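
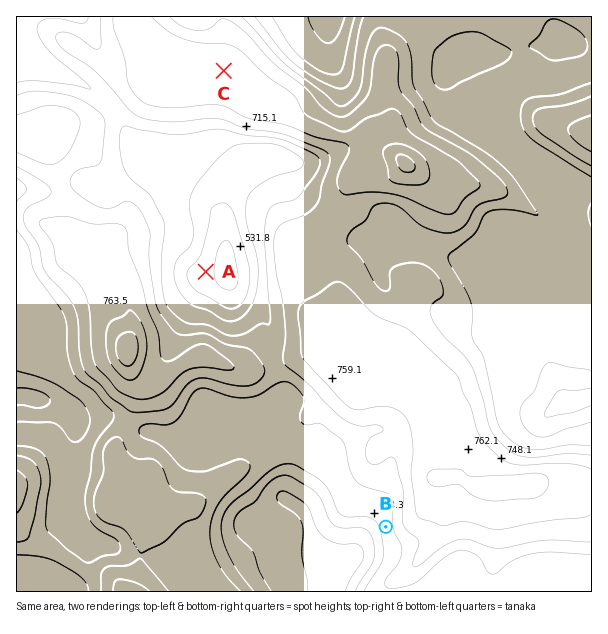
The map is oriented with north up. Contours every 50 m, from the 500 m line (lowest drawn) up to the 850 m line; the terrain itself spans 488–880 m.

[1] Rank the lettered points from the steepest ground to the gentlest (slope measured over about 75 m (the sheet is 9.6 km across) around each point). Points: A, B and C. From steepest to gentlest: B A C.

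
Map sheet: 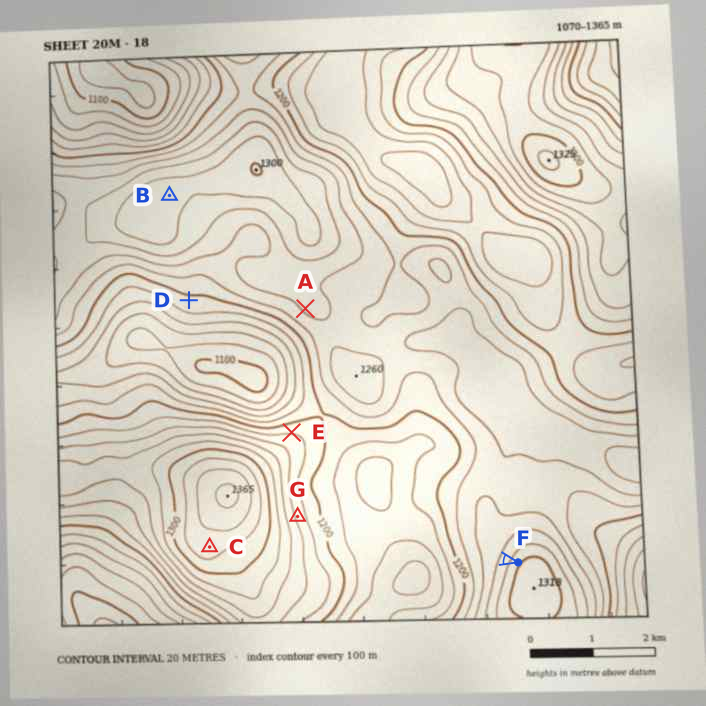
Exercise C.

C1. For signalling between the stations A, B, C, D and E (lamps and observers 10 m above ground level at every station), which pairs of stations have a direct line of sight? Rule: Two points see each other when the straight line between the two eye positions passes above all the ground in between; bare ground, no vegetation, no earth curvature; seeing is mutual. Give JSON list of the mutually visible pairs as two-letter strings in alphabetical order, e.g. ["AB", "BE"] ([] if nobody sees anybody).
["AB", "AD", "AE", "BE", "DE"]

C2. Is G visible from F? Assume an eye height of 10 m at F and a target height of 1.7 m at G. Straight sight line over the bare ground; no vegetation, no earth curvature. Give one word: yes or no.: yes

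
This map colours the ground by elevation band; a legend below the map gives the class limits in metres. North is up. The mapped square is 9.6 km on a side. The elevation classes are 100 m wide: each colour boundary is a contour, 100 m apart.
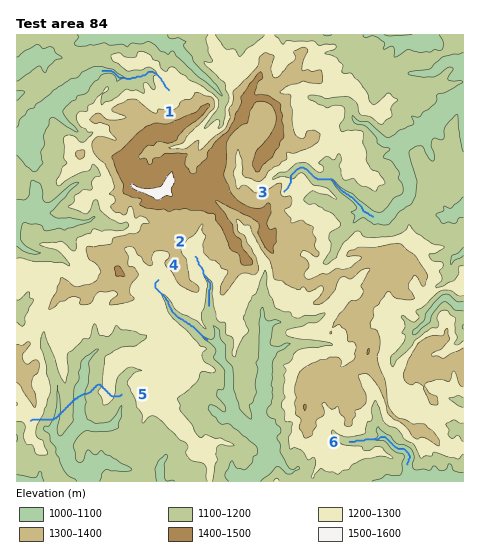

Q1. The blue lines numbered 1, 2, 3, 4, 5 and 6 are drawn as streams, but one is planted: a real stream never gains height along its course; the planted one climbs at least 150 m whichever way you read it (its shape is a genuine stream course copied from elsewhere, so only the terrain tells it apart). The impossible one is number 5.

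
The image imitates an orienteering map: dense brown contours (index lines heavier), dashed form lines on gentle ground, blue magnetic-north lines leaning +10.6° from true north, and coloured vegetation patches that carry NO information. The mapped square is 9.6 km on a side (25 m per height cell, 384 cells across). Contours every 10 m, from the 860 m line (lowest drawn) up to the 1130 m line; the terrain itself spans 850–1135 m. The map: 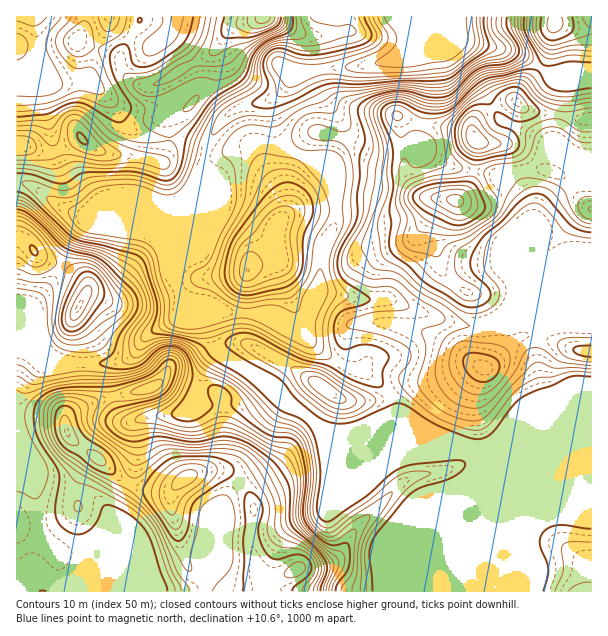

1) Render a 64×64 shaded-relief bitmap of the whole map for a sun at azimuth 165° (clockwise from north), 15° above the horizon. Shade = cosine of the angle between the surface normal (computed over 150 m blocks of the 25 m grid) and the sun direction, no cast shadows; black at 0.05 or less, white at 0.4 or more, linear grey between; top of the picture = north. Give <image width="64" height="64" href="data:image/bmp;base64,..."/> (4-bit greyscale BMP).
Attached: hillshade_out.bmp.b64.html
<image width="64" height="64" href="data:image/bmp;base64,Qk12CAAAAAAAAHYAAAAoAAAAQAAAAEAAAAABAAQAAAAAAAAIAAATCwAAEwsAABAAAAAAAAAAAAAAABEREQAiIiIAMzMzAERERABVVVUAZmZmAHd3dwCIiIgAmZmZAKqqqgC7u7sAzMzMAN3d3QDu7u4A////AJmZmZmZmZmZmqqYiImZmrze7cuqmZmZmZmZmZmZiIiJmZmZmZmZmZmaqpmIiZmZrN3ty6mZmZmZmZmZmZmYiImZmZmZmZmZmZqpmZiImYiKu7zLqZmZmZmZmZmZmZmImZmZmZmZmZmZmpmZmIiIh2d3eaupmZmZmZmZmZmZmZmImZmZmZmZmZmqqZmZmZiHZURGi7qZmZmZmZmZmZmZmIiZmZmqmZmZmaqqmZmJmYdUMjR6y5mZmZmZmZmZmZiIh5mZmqqpmZmqq7qZmYiZl2QzRFjNuZmZmZmZmZmZiIh3mZmaqqqZmru7upmZiJqphlVlRpzKmZmZmZmZmZmIiIiZmZmqqqqry7qqqZmZmqqqmIdUacypmZmZmZmZmZmZmYiIiZmau8y7qru6mZiZmry6mXVGnLqZmZmZmZmZmZmZiIiImavMy6mazMuqmIiZrMuZmGVqy6mZmZmZmZmZmZmJiIiavNyph4m93LqYiImry5mZl2eru6qZmZmZmZmZmZmYiavdypd2Z5q8upmIiJq7mZmZdnmru6mZmZmZmZmZmZmavNy5h2VVZ4mZmId4iaqZmZmXZniJqpmZmZmZmZmZmrzMuph3ZVQzRnd3dmeJmZmZmZmHd3iJmZmZmZmZmZmrzMqHZmZVQyETRVVVVniZmZmZmZmZmIiZmZmZmZmZmaq7qGVVVVQyERIzNERFZ4mZmZmZmZmZmaqpmZmZmZmZmZmXZWZVRDIiIjNERVRFeZmZmZmZmZqru7qZmZmZmZmIiIiIiIdlRFVERFVmVEaJq7upmZmaq7y8y5mZmZmZiHd3iau8y6mYh3ZmZ3dmZ5vN3cupmau7u7vMqZmZmZmHZVV4q83v/typiIiId3iJvM3cy7qqq6qqu8y6mZmZmYZDI0Z4ms7//smZmYd3iZvMupiJmqqqqqqrzMuqmZmZhkIRI0RVZ6zu2ph3ZniZq7qXZmeJqpmZqqu8zLuqqZl3VDIjMyERNq3ahlRXiaqph2VWeImZmZmaqrzMu7zLu3h3ZVVVQxADesp1RXiqu5ZDRniZiIiImZmaqru7u97uiJmZmZmIUxE3iHZ4mrupdDNYmZmYiIiIiYiJqrurze6Jmau7u7qWIAFGeJmqqXZURXmqqpmZmIiId3iaq6qqqpmZvdy7u6hRABRniJh2VVd3iaqqqqqZiHd3eImqqYh3mZmt7cu8y5UQE1VmZVVXiJiJqquqqpmHd3eIiZmYd3eZmJvezM3dyXVWZlVEVniZmHiZmqmZiIiImZiIiZiIiJmYeL3czd3cqZmId3eImZmYd3iIiIiImau7qZmZmZmZmZhmi8y7u7uqmZmau7u6qph2Z3d3iJqrvMzLmZmZmZmqqXVpu6mZmZmZmqze7tzLmXd4mZmau8zLu7qpmZmZmbu6hleZh3iImZqqvN7u7typiaq7u6u8zKmZmZmZmZmZvMuXVndmZ4iZmZqqvM3d3cmau7vMu7u6mIeImZmZmZm8y6hkRWZniZmYiIiJqrvMypmrq7zLuqqYiIiZmZmZmbu7l1M0VWeJmZh3d3iZmqu6h4qqq7u6qpmZmZmZmZmZqql1IRI0VXiZmYdmZ4mZmqqGaJmau7qqqqqpmZmZmZmZh1MQAjRFaJmZmGVniZmauoZWiZmaqqq8y6qZmZmqqodlRDM0VmeJmZmZdVZ4maq7p1V4mIiqu97ty6mZmavMZURFZ3iImZmZmZmGVXiZq7upZWeIeJq83v/9ypmZq81DNFeJmZmZmZmZmZdlZ3iau6mHZ4iJq8zd7u7bqaqrvDNGiaqZmZmZmZmZmHZmZ4mqqYh3eJq7zLzLvNy6qqqZNGmru6mZmZq6mZmZh3ZmeJmZiId3iZmZmZmavMu6qYdnm8zMy7qqvN25mZmId3d3iJmIiHdmVVVVeIirzMuph5rMzMzd3d3d7tqZmZiId3d4mYh4iHVDMzRoiZq8y6mY3dzMze//7t3d25mZmIh3d4mZmIiIh2RFVnmqqqqqmZnu3LzN7u7cuqvMqZmYiHd4iZmYh3eIh3eKvd3cuYiJmdy6q83cuqmIibypmZmIiImqqqmHeImZiKze/u3KmJmqqpiKu6h3d3eJrLmImYiImqu6qYiJmZmYm8zLu7qpmqtneImZd2d4iZm8yYeIiIiZqqmYiZmpmZiImIeJq7qqu0Vnd4d3d4maqr3bh3d3d4iIiIiZqqqZh2Z3d4m8y7qqRFVVVmd4iZmarO2od2Znd3d4iZmZmYdkM1eJm7y7qZlUREM1Z3iJmZmb3tuYd2ZVZniIdlVmUyEANomrqYd2ZmZlQ0VniaqqmYm+/tuphlVWd3ZCEBIiEQAUeJmHVUREiId2Zniaqqu6mZzv/suXZVVVQyAAABIhAAJFVmZmZlWZmZiImaqYeKu6ms3+ypiGVUQyIQAAASIAABESV4iIiJmZmaqZmXZVabu7u93JiZmHZlVEMiEjMxAAAAA2mZmZqZmaq6mZh2VFeau7vduqq8u6qph3ZlVVMQAAACaruqupmaq7qYiYh1RWiru9/+zd7u7t3LqYiIdkESMzWM3dzJmZmaqod5mYdlVoq87//+3d3e7uy6mZmYdVaIibzu7diIiIiZhmiqmYdmebzf///KqrvMy6mZmZmIiauqu83ct4h3Z4mHeKqpmHd4mr7//qmImZmYiJmYiYiJmpmZq7qXiHdniYh4mqmYd3eJq+/9qIiIiIeIiZiIiIiIh3iaqZ"/>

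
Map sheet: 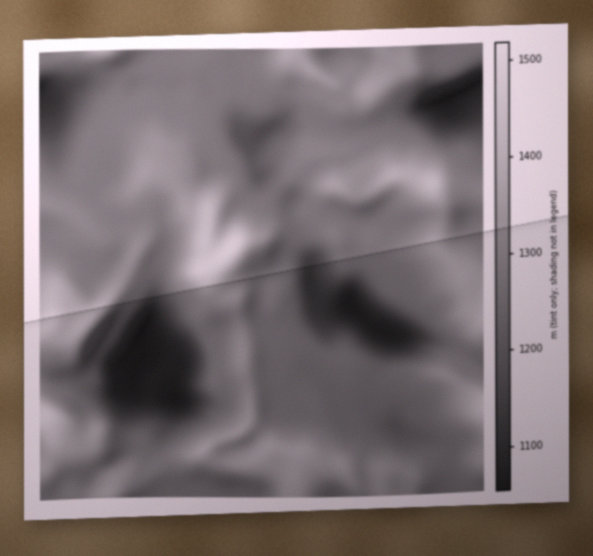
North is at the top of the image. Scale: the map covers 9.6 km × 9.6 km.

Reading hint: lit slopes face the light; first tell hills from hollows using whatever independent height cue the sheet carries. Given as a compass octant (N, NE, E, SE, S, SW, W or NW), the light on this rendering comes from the NW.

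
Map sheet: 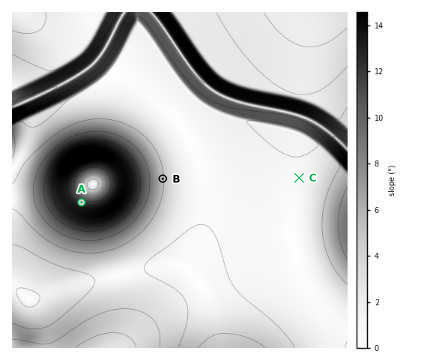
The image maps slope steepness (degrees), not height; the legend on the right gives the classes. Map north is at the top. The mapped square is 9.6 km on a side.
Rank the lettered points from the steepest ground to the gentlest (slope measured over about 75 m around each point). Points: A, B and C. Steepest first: A B C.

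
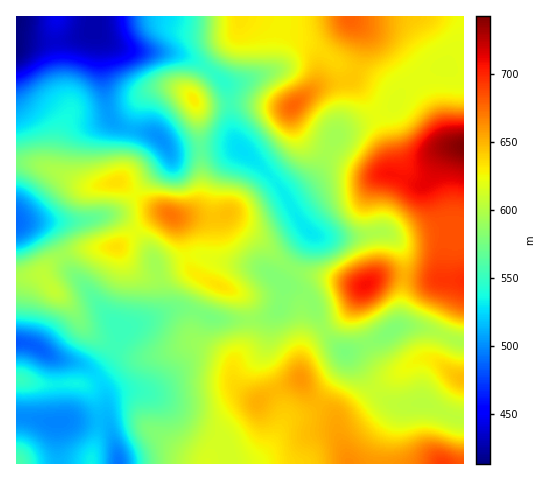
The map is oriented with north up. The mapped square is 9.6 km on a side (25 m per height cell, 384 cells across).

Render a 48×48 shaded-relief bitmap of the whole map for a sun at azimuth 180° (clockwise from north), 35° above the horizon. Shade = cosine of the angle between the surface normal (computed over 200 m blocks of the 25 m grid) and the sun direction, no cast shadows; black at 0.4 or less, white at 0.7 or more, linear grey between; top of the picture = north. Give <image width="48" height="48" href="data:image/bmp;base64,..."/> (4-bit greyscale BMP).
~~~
<image width="48" height="48" href="data:image/bmp;base64,Qk32BAAAAAAAAHYAAAAoAAAAMAAAADAAAAABAAQAAAAAAIAEAAATCwAAEwsAABAAAAAAAAAAAAAAABEREQAiIiIAMzMzAERERABVVVUAZmZmAHd3dwCIiIgAmZmZAKqqqgC7u7sAzMzMAN3d3QDu7u4A////AHd4iIiJmqqZiIiJmZmZmZmZmIiHd3h2ZWZ4iHeJqrqZiIiJmZmZmZmZiIh3d3dlRFZ3h3d4q7qZiHiJmZqpmZmZiId2ZlVENGZ4iIiJqqmIh3iJmqqpmZmZiId2ZlVEVYiJmZmZmph3eIiJmqqpmZmYiId3d2ZmeKqqqqqZmYd3iIiJqqqZmZmYiHd3iIeImsu7u7qpmYd4iJmZmZmZmamYd3eImZmaq8y7u7qZmYiJmZmZmYiJmqmHZmeJqpmqu6qZmZmZqpmZmZmZmId4iZl2VWiJqqqrundmZneaqqqqqZiIiIdneIh2VneImqqqmERVZ4mqqqqqqZiIiId2d3dmZ3d3iJqYdkVnmru6mZmZmZmHeIh3ZmZniIh3Z4iHZXiavNy6mIiImZmHZnd3ZmZ4mpmHZmZmZ7vMzMupmIiIiIh2Zmd3dmZ5vLqYd2Z3mt3dy7qZmZiIiIh3d3d3dmeKzdy6mIibze7dy6mJmZmZiIiJmZmIh3eJve7cu7zN3t3dy5iZqqqqmZq7zLqZiIiZvO7u3N3t3MzMuoiau7u7qrzNzLqZmImau83u3N3cy7uqmImrzLu6u8zLqYiImZmqqqvMy7u7qpqYiJq7u7qqq7uYh3eImZmZh3iaqpmZmXiIiau7u6mZqpmHd3iJmYd1REVniIiIiEVniru7u6mZqYiImZmqmGVDIiI0V3iIiCJFeaqqqpmqupmaqqqphlRDMiIjRniIiDM0Vnd3iJq8y7qqqqqodmZmZVVEZ4mIiGVERVRFV4rMzLuqqqqXZniZmZiHiamZmYh3d2ZVVoq8u6qqqqmGZ4mrvMu7u7qZmZmqqqqYiImqmJmZmZh2eJq7vM3MzMupmau8zN3cuph2ZWd3d3Zmeaq7q7zd3cuqqszMzMzdy5dTIkZmVVVXiaqqqqzd3Lu6qt3cupqqupdBATVUMzRnmqqpmavMy6qqq93LqYd3iIZCEjVUMjV5q7upmImqqZmaqruph2ZVVmVERVVVRVeKvMuph2Z4iImaqoh3ZlVDMzNFZ3d3d3ibzMuph1VWd4maqmZVVVQzIRJGiZiIiJm8zLqZh2VFVniZmVVWZlVEMzRomqqZmavN3LqZiHZURFZ3iGZmd3dmZniavMy6qrzd3cupmYdlVERVVXd3eIiHiaq7zNzLq7zMzMu6qpmHZlREM3eIiJiImrvM3My6qru6q7zLu6qYiHVDMneIiIiImavMzLmImZiHeJvMy7qZmIdURGZ3d3d3iImruoZniIdVRXmru6qZmYh2ZkVWZmVmZmeIdkNHiYdkNFeJqqmZmZiIiERERERVVEREMyNpq7qHZWd4iZmqmZmIiFRERERVVDMiIjab3dy6mIeIiZqqqZmZmXZVVFVmZVVVVnm83dzMupiJmqqqqpmZmYh3dmd3eJmpmZq7y7u7upiZq7qqqqqZmZiJmIiImru7qpmaqqqZmZmau7qqmqqpmZiZmZmZmquqmYiImZmZmZmaqqmZmZqqmZiZmZmZmaqZmIiImZmZmZmZqpmZmZmpmQ=="/>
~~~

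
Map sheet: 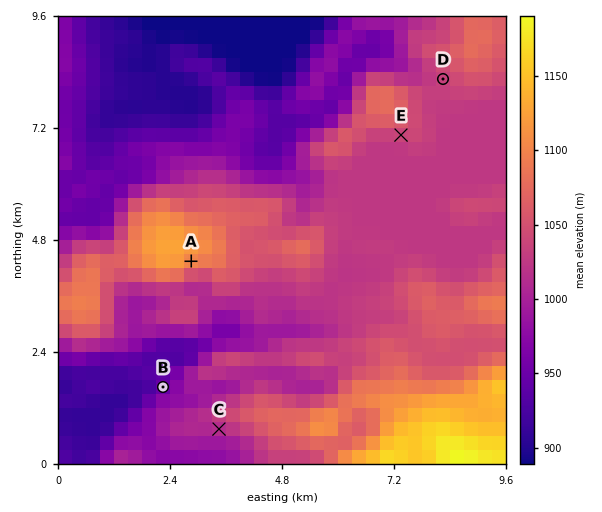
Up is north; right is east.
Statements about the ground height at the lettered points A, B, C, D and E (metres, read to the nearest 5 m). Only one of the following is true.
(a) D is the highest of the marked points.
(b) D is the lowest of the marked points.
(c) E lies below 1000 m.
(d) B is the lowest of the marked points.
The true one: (d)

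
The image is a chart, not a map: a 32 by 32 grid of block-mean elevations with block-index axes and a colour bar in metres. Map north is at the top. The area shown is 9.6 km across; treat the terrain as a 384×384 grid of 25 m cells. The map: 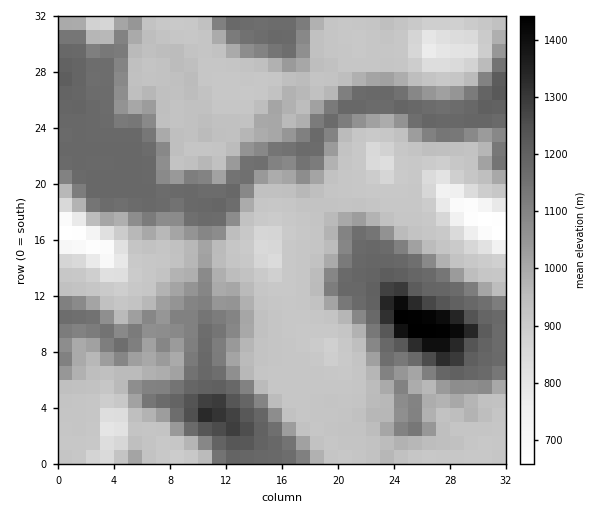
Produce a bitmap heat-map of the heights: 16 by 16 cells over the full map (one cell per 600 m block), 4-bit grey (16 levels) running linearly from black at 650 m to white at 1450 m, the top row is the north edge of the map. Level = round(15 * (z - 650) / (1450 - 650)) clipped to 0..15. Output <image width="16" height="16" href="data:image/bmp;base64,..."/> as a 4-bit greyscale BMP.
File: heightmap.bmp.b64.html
<image width="16" height="16" href="data:image/bmp;base64,Qk32AAAAAAAAAHYAAAAoAAAAEAAAABAAAAABAAQAAAAAAIAAAAATCwAAEwsAABAAAAAAAAAAAAAAABEREQAiIiIAMzMzAERERABVVVUAZmZmAHd3dwCIiIgAmZmZAKqqqgC7u7sAzMzMAN3d3QDu7u4A////AFRVWKqVVmVVVEacuWVWhlVVaaumVVaGdnZ3inVVWIu6iJiJdVVa3tqXZ4l1VovtulRFd2VXq7qGIUVmVFaallMUZ4lkVodVIGqqqpVVVVMjqql3mIdUVFeqqFVomVRneKqHVVZpmJqqqnVlVWWIdnqpdWVnhVVTN4V1VpqVVVRF"/>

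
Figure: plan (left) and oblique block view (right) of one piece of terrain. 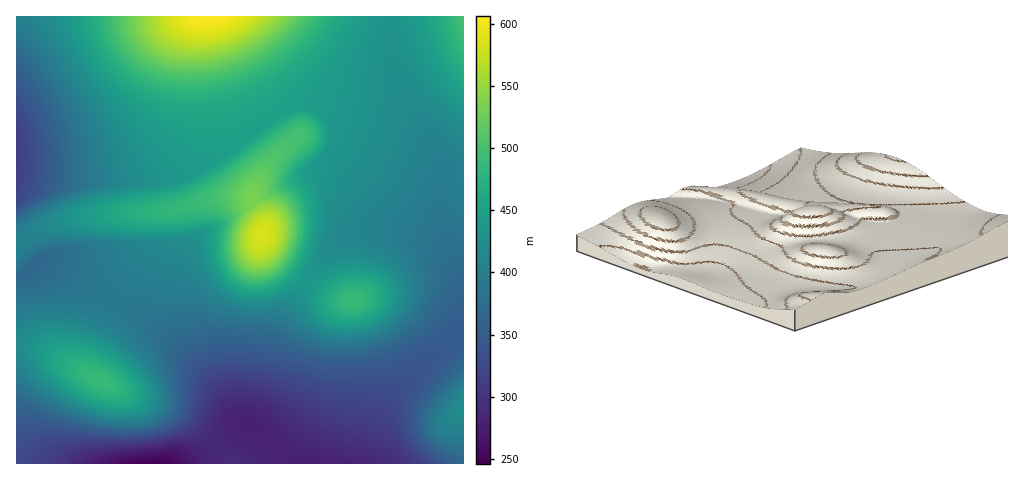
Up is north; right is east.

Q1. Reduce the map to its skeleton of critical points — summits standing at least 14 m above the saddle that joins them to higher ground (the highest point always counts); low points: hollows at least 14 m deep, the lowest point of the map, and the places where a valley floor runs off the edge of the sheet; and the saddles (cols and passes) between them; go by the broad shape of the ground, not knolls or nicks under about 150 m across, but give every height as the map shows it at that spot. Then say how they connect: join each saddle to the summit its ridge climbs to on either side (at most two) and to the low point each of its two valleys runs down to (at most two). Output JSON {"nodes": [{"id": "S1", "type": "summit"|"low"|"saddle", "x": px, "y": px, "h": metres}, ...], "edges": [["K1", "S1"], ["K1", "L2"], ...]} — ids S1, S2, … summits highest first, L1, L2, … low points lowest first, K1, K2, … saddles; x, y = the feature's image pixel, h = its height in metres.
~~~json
{"nodes": [
{"id": "S1", "type": "summit", "x": 210, "y": 17, "h": 606},
{"id": "S2", "type": "summit", "x": 263, "y": 234, "h": 585},
{"id": "S3", "type": "summit", "x": 463, "y": 18, "h": 501},
{"id": "S4", "type": "summit", "x": 354, "y": 300, "h": 490},
{"id": "S5", "type": "summit", "x": 101, "y": 381, "h": 489},
{"id": "S6", "type": "summit", "x": 463, "y": 407, "h": 423},
{"id": "L1", "type": "low", "x": 151, "y": 463, "h": 246},
{"id": "L2", "type": "low", "x": 17, "y": 154, "h": 312},
{"id": "L3", "type": "low", "x": 32, "y": 265, "h": 364},
{"id": "K1", "type": "saddle", "x": 263, "y": 126, "h": 450},
{"id": "K2", "type": "saddle", "x": 307, "y": 280, "h": 434},
{"id": "K3", "type": "saddle", "x": 390, "y": 17, "h": 432},
{"id": "K4", "type": "saddle", "x": 113, "y": 301, "h": 390},
{"id": "K5", "type": "saddle", "x": 463, "y": 333, "h": 351}],
"edges": [["K1", "S1"], ["K1", "S2"], ["K1", "L1"], ["K1", "L2"], ["K2", "S2"], ["K2", "S4"], ["K2", "L1"], ["K3", "S1"], ["K3", "S3"], ["K3", "L1"], ["K4", "S2"], ["K4", "S5"], ["K4", "L1"], ["K4", "L3"], ["K5", "S4"], ["K5", "S6"], ["K5", "L1"]]}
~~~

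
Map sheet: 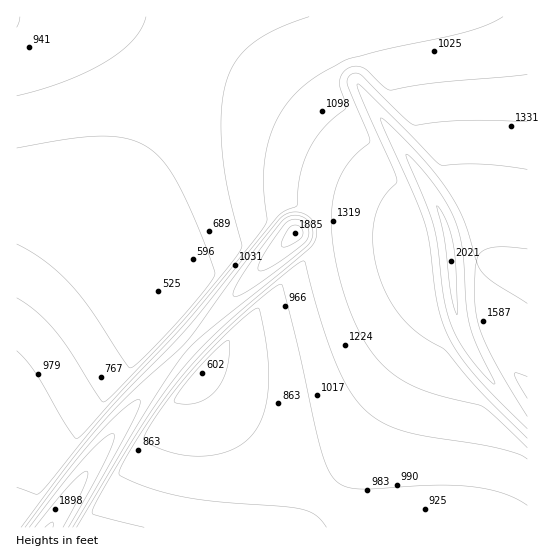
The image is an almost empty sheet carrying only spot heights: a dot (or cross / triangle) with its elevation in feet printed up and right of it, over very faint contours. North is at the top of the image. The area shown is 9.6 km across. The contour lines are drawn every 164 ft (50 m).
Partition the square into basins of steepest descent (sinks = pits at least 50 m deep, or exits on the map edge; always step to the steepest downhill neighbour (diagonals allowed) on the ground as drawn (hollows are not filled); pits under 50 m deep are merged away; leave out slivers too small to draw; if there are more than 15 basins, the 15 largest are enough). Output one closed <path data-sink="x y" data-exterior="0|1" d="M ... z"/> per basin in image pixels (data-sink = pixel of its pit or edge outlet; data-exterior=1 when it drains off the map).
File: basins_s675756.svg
<path data-sink="158 291" data-exterior="0" d="M527 16l-511 1 1 511 32 0 3-3 56-84 41-54 92-100 57-55 29-3 43 0 24 3 27 7 26-4 4 28 36-2 41 13z"/><path data-sink="202 371" data-exterior="0" d="M370 229l-43 0-32 4-82 84-64 70-41 54-59 86 478 1 1-105-41-49-14-20-12-24-6-25-7-70-9 0-18 4-27-7z"/><path data-sink="527 390" data-exterior="1" d="M487 261l-35 2 4 48 5 19 12 24 22 31 32 38 1-148-13-6z"/>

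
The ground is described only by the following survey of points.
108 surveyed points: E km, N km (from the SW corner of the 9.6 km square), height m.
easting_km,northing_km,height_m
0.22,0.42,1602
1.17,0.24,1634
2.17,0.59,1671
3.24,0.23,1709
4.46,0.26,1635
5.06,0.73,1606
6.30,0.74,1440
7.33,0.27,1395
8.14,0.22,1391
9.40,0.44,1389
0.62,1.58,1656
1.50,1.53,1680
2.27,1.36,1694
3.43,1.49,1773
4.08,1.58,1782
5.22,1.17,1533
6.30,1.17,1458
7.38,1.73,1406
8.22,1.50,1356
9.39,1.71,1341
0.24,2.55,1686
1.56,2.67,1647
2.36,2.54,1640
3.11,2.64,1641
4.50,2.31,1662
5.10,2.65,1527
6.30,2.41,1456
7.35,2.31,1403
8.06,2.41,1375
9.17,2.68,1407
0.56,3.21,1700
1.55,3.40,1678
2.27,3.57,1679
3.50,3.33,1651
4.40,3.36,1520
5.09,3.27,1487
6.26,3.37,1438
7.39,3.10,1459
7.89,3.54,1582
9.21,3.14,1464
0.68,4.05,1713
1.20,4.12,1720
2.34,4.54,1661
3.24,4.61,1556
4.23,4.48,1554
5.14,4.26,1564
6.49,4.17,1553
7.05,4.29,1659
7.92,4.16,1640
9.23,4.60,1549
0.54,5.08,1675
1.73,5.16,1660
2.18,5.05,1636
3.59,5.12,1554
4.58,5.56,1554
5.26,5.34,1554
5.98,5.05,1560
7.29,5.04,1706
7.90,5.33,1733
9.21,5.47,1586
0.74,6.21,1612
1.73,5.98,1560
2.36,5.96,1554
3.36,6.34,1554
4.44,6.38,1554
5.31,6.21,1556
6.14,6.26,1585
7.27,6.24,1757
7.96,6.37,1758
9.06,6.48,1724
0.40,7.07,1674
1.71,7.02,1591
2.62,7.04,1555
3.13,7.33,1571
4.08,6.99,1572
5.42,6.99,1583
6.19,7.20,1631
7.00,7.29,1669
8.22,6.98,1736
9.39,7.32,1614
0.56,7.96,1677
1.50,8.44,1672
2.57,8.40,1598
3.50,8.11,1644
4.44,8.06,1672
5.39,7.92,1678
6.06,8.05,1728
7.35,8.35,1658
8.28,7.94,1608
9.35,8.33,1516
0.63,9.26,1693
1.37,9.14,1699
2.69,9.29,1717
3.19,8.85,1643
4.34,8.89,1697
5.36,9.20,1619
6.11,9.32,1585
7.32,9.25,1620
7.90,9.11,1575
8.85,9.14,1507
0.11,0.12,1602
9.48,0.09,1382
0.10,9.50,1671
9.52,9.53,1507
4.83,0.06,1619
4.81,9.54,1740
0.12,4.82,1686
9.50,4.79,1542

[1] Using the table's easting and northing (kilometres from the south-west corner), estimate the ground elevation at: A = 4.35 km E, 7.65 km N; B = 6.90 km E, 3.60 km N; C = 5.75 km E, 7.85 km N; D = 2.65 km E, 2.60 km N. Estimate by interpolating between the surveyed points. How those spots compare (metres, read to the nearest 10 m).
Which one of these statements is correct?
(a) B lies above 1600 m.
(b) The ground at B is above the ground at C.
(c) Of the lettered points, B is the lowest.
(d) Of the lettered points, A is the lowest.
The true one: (c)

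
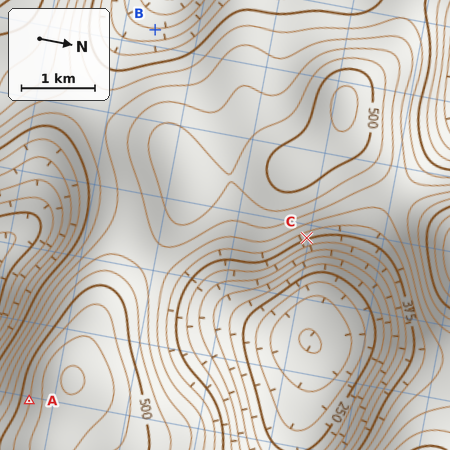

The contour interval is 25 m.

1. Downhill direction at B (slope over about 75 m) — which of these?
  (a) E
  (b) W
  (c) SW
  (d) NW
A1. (b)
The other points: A S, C NE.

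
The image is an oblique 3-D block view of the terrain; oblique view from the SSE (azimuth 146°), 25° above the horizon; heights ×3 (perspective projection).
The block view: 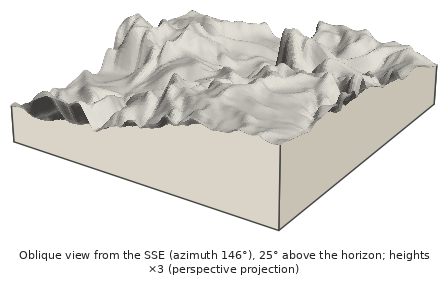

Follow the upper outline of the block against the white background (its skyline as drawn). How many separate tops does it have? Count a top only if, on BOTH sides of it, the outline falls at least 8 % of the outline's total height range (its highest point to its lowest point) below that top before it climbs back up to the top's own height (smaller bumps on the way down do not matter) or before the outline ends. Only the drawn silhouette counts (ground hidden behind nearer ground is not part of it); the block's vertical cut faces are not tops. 4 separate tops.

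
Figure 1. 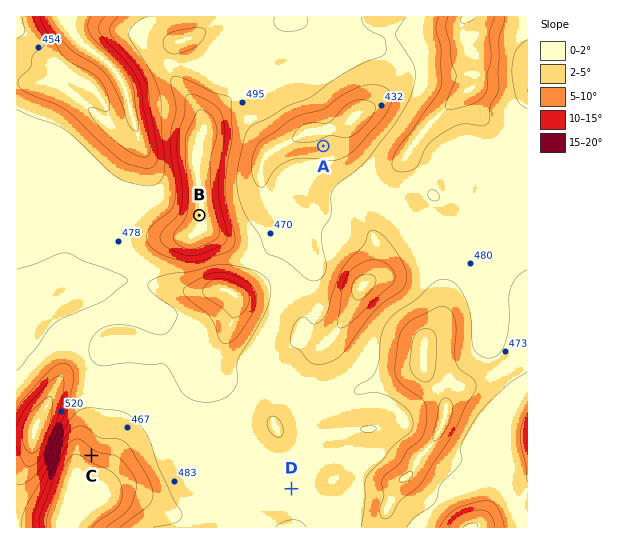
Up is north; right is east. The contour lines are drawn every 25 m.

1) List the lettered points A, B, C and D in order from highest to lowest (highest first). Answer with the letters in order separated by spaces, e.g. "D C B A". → B D A C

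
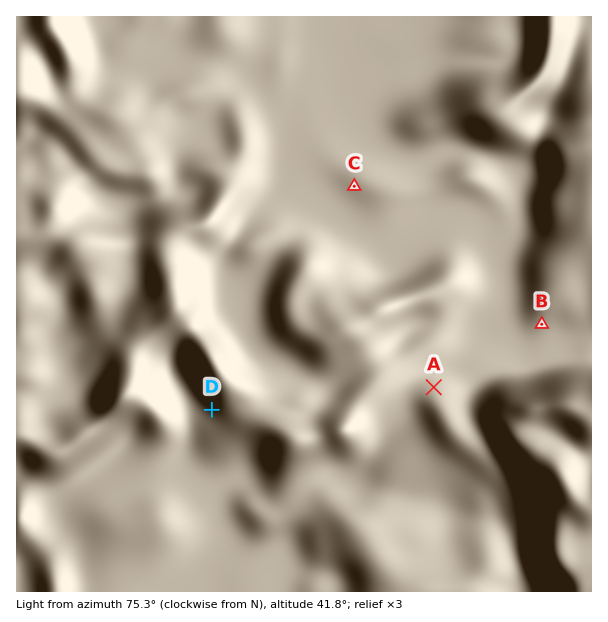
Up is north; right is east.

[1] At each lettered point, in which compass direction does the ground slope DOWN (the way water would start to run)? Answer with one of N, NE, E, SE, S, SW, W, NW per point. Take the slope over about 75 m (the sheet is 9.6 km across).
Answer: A N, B S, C SW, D SW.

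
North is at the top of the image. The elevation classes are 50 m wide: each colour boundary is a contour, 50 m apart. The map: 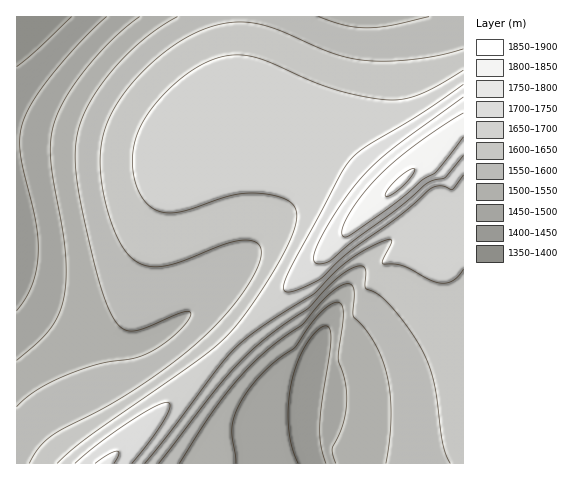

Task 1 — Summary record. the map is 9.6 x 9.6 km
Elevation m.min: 1350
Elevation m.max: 1850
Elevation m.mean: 1600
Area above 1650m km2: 27.8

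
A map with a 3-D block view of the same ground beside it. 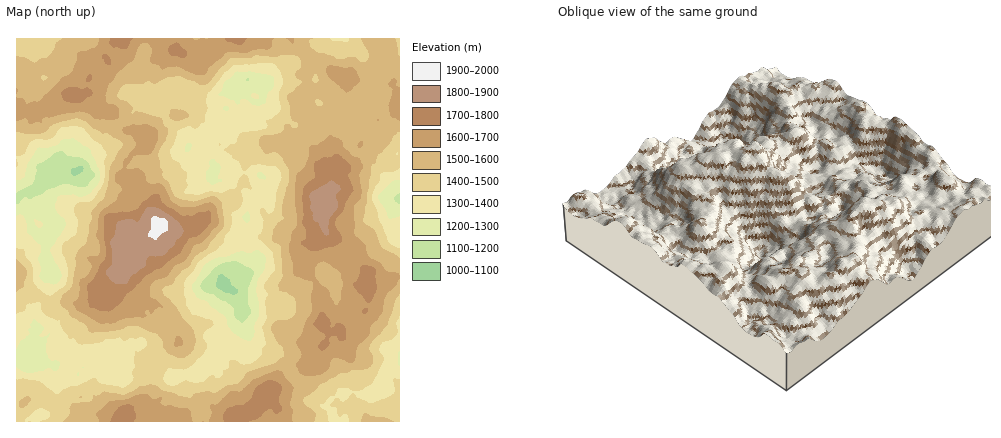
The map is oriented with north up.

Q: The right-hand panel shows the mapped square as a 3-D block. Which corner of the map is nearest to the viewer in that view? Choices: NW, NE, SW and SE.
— SE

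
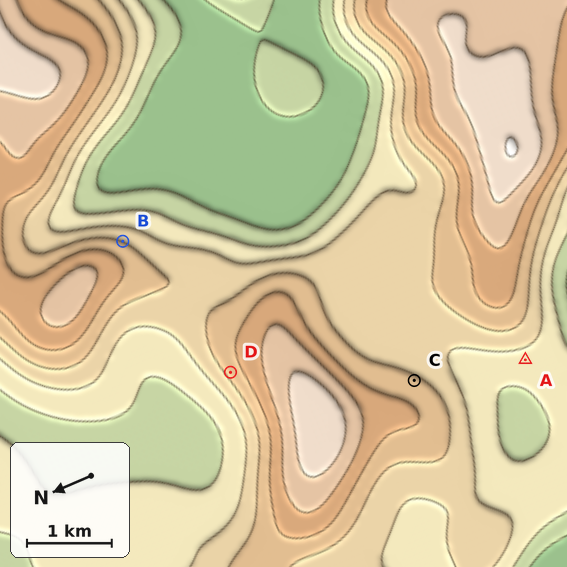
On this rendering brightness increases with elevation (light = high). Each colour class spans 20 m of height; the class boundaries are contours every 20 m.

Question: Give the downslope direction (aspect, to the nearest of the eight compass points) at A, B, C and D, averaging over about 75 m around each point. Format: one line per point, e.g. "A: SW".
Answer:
A: W
B: SE
C: SE
D: N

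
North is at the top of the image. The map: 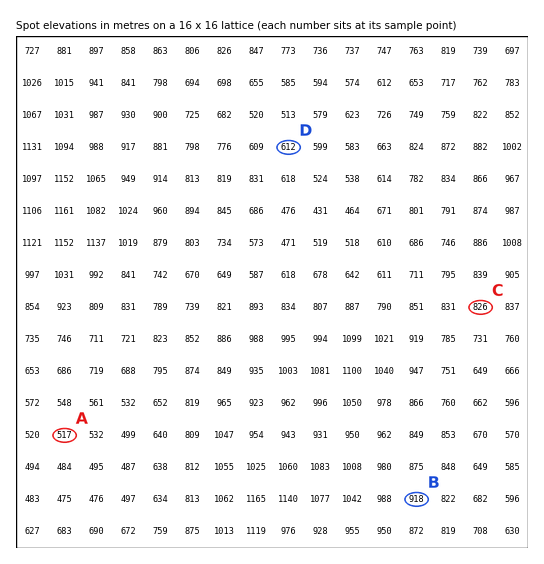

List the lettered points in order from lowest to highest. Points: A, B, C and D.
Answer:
A D C B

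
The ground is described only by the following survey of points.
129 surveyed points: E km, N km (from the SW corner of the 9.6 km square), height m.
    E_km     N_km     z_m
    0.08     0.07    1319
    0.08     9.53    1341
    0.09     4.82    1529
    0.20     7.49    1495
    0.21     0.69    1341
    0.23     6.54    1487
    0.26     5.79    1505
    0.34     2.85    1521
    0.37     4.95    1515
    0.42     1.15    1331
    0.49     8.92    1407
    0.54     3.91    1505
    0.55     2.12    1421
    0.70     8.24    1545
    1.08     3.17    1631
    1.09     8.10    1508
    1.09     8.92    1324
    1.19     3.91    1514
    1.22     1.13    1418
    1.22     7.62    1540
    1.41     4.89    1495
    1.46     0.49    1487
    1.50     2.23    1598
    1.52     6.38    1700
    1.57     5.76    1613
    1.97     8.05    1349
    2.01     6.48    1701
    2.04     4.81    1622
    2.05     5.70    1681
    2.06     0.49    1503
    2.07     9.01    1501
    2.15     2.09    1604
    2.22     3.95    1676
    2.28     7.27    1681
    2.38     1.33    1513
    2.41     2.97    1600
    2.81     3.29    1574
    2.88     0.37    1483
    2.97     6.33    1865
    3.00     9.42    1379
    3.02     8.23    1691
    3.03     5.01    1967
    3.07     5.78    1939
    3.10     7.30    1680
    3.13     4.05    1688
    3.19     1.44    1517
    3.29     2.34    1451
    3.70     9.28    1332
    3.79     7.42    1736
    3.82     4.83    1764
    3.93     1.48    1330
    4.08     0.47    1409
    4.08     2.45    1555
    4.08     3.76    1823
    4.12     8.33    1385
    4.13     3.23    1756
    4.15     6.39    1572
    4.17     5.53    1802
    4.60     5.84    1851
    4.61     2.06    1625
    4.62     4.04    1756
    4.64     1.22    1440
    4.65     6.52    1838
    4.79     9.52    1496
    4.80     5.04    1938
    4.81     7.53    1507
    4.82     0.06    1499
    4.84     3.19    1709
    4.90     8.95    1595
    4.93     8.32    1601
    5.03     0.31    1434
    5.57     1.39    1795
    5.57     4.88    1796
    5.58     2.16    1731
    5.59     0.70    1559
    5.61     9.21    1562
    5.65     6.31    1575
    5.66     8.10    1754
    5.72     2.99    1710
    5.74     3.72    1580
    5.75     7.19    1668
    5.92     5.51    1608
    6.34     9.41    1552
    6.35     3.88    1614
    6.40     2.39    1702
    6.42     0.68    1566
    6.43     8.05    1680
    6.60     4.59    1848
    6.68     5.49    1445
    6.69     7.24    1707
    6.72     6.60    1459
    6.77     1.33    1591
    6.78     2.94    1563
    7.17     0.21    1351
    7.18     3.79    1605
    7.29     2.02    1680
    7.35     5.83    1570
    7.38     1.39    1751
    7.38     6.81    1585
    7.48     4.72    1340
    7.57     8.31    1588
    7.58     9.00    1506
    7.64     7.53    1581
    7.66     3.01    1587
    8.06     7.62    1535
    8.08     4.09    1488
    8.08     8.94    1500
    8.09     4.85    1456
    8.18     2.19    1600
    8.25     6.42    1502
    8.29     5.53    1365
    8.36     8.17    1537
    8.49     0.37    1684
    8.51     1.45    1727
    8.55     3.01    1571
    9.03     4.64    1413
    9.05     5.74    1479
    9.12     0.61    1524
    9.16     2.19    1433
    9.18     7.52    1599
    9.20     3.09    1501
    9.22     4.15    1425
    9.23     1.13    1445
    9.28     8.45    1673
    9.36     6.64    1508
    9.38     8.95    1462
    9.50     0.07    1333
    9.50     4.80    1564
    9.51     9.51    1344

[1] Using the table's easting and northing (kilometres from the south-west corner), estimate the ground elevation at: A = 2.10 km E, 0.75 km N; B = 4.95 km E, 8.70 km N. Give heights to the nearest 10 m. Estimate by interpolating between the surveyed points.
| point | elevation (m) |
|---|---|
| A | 1540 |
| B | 1600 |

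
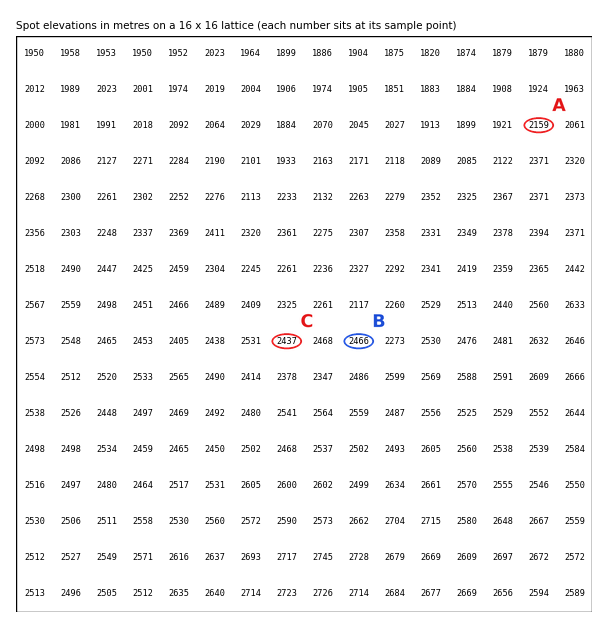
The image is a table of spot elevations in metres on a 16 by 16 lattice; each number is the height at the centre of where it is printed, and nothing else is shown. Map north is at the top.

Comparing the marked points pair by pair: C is higher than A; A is lower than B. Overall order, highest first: B C A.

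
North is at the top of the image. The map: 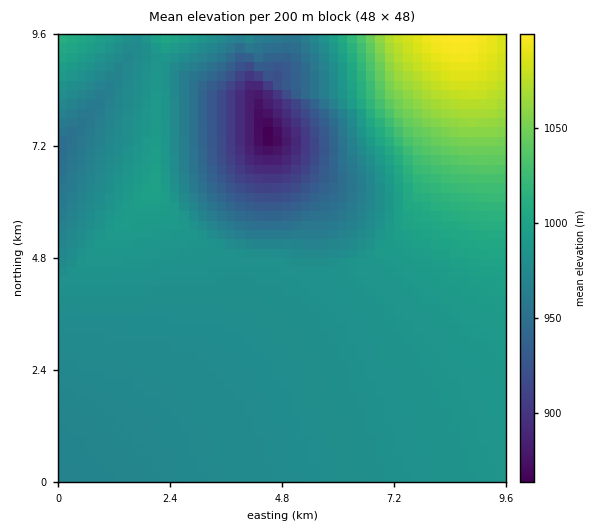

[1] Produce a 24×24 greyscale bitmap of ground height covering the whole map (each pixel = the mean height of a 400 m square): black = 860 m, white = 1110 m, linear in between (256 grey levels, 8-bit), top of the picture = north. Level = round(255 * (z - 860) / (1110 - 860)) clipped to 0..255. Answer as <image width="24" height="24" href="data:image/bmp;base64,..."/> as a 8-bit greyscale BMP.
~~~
<image width="24" height="24" href="data:image/bmp;base64,Qk12BgAAAAAAADYEAAAoAAAAGAAAABgAAAABAAgAAAAAAEACAAATCwAAEwsAAAABAAAAAAAAAAAAAAEBAQACAgIAAwMDAAQEBAAFBQUABgYGAAcHBwAICAgACQkJAAoKCgALCwsADAwMAA0NDQAODg4ADw8PABAQEAAREREAEhISABMTEwAUFBQAFRUVABYWFgAXFxcAGBgYABkZGQAaGhoAGxsbABwcHAAdHR0AHh4eAB8fHwAgICAAISEhACIiIgAjIyMAJCQkACUlJQAmJiYAJycnACgoKAApKSkAKioqACsrKwAsLCwALS0tAC4uLgAvLy8AMDAwADExMQAyMjIAMzMzADQ0NAA1NTUANjY2ADc3NwA4ODgAOTk5ADo6OgA7OzsAPDw8AD09PQA+Pj4APz8/AEBAQABBQUEAQkJCAENDQwBEREQARUVFAEZGRgBHR0cASEhIAElJSQBKSkoAS0tLAExMTABNTU0ATk5OAE9PTwBQUFAAUVFRAFJSUgBTU1MAVFRUAFVVVQBWVlYAV1dXAFhYWABZWVkAWlpaAFtbWwBcXFwAXV1dAF5eXgBfX18AYGBgAGFhYQBiYmIAY2NjAGRkZABlZWUAZmZmAGdnZwBoaGgAaWlpAGpqagBra2sAbGxsAG1tbQBubm4Ab29vAHBwcABxcXEAcnJyAHNzcwB0dHQAdXV1AHZ2dgB3d3cAeHh4AHl5eQB6enoAe3t7AHx8fAB9fX0Afn5+AH9/fwCAgIAAgYGBAIKCggCDg4MAhISEAIWFhQCGhoYAh4eHAIiIiACJiYkAioqKAIuLiwCMjIwAjY2NAI6OjgCPj48AkJCQAJGRkQCSkpIAk5OTAJSUlACVlZUAlpaWAJeXlwCYmJgAmZmZAJqamgCbm5sAnJycAJ2dnQCenp4An5+fAKCgoAChoaEAoqKiAKOjowCkpKQApaWlAKampgCnp6cAqKioAKmpqQCqqqoAq6urAKysrACtra0Arq6uAK+vrwCwsLAAsbGxALKysgCzs7MAtLS0ALW1tQC2trYAt7e3ALi4uAC5ubkAurq6ALu7uwC8vLwAvb29AL6+vgC/v78AwMDAAMHBwQDCwsIAw8PDAMTExADFxcUAxsbGAMfHxwDIyMgAycnJAMrKygDLy8sAzMzMAM3NzQDOzs4Az8/PANDQ0ADR0dEA0tLSANPT0wDU1NQA1dXVANbW1gDX19cA2NjYANnZ2QDa2toA29vbANzc3ADd3d0A3t7eAN/f3wDg4OAA4eHhAOLi4gDj4+MA5OTkAOXl5QDm5uYA5+fnAOjo6ADp6ekA6urqAOvr6wDs7OwA7e3tAO7u7gDv7+8A8PDwAPHx8QDy8vIA8/PzAPT09AD19fUA9vb2APf39wD4+PgA+fn5APr6+gD7+/sA/Pz8AP39/QD+/v4A////AG9wcXFyc3R0dXZ3d3h5ent7fH1+f3+AgXBxcXJzc3R1dXZ3eHl5ent8fH1+f4CAgXFxcnJzdHR1dnd3eHl6ent8fX5+f4CBgnFycnN0dHV2dnd4eHl6e3t8fX5/f4CBgnJzc3R0dXV2d3d4eXl6e3x9fX5/gIGCgnN0dHV1dnZ3d3h4eXp7e3x9fn9/gIGCg3V1dnZ2d3d3eHh5eXp7fHx9fn+AgYKDhHZ3d3d3eHh4eXl5ent7fH1+f4CBgoOEhXh5eXl5eXl5eXp6e3t8fX1+f4GCg4SFhnt7e3t7e3p6ent7e3x8fX5/gIKDhIaHiH1+fX19fXx8fHx8fH19fn+AgoOFh4iKi3uAgIB/f35+fX19fX18fYCChIWIiouNjnV/hIOCgoGAfnp2dXRyc3h/hoiLjpCSk3B6g4eGhYR+cmhiYWRmaG53g4yQk5WXmGt1f4eKiYJxYlZOTFBZXWVxgI+WmZ2foGdxeoOLi3pmVEU7OT5KVF9vgJGdoaWnqGNtdn+IiXRdSDYpJS08Tl9xhJelq6+xsV5pc3yFh3FZQiwZEx80S2R5jaGvtrq8u15lcHmChXBYQCgRCBszTWiEmq66wcbHxmhkbHeAg29YQCgRESU8VnKPqLvFzdHT0HVsanR+gm9XQCgUHzpTa4SetsfR2N3d2YF4cHJ8gW9cSzYmO0pccYmkv9Hb4+fm4YyEenN6gXdsYExLS05gd5CryNnk6+7t55WOhXt6i4h+dGZoYF1rgZq10OHr8fTx6Q=="/>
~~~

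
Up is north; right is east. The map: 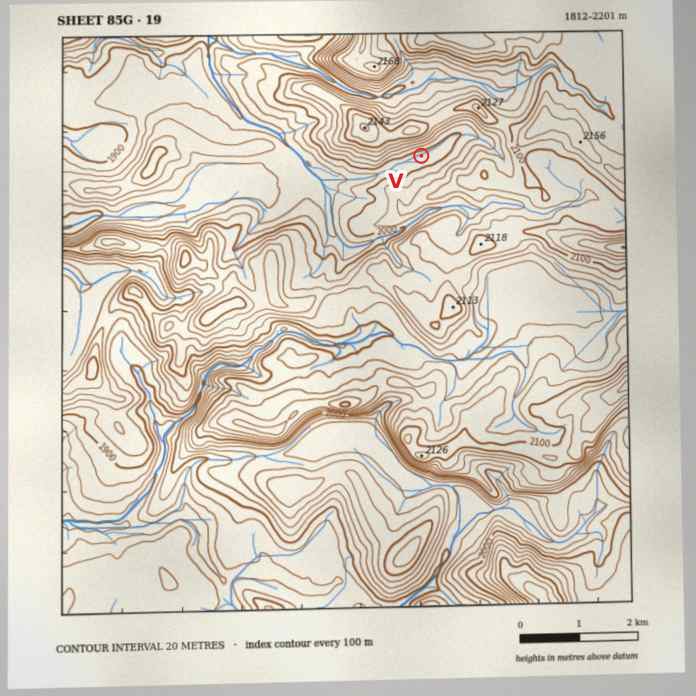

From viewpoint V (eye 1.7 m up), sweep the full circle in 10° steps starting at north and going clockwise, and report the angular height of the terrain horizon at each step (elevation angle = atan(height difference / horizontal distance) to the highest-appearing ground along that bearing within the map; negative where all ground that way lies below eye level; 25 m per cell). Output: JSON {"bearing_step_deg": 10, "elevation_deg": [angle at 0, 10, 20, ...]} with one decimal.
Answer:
{"bearing_step_deg": 10, "elevation_deg": [17.2, 15.2, 12.3, 8.5, 6.3, 6.3, 5.8, 4.1, 4.8, 4.5, 5.5, 6.0, 7.1, 6.5, 6.4, 6.4, 6.1, 5.9, 5.3, 4.7, 3.7, 3.5, 3.1, 2.2, 1.6, 1.3, 2.4, 5.2, 7.7, 9.3, 11.5, 13.2, 15.6, 17.3, 18.1, 18.2]}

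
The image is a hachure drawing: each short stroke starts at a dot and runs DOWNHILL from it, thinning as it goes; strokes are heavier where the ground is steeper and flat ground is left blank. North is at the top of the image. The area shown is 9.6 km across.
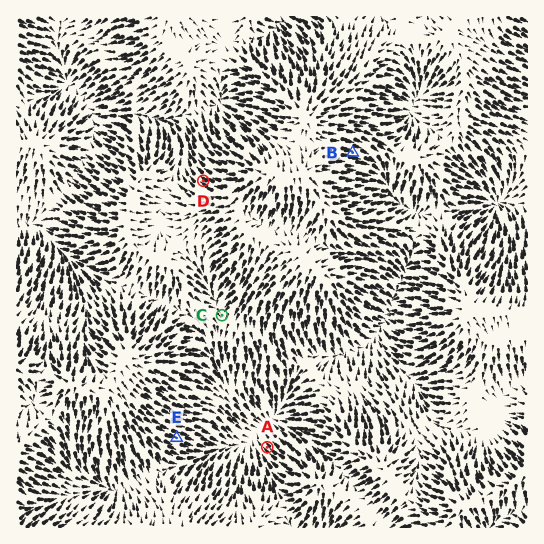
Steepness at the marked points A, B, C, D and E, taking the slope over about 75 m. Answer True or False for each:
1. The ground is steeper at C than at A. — False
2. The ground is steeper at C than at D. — False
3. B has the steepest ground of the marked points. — True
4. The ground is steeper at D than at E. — False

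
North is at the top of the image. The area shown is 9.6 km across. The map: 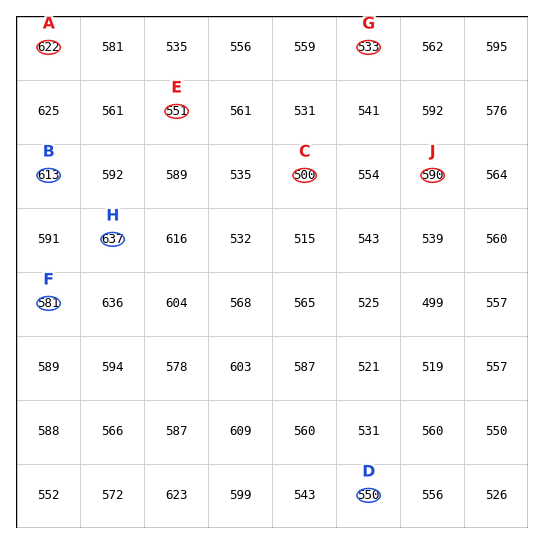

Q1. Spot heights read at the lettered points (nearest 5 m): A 620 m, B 615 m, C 500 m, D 550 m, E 550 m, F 580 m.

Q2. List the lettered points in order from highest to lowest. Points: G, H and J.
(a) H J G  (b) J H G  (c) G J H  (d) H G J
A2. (a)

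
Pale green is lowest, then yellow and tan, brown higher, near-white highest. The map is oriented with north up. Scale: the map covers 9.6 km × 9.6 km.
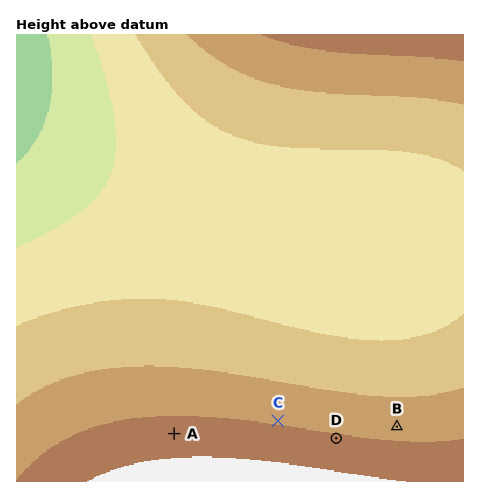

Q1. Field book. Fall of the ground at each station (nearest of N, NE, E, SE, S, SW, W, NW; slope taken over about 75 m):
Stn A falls N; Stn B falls N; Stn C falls N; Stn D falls N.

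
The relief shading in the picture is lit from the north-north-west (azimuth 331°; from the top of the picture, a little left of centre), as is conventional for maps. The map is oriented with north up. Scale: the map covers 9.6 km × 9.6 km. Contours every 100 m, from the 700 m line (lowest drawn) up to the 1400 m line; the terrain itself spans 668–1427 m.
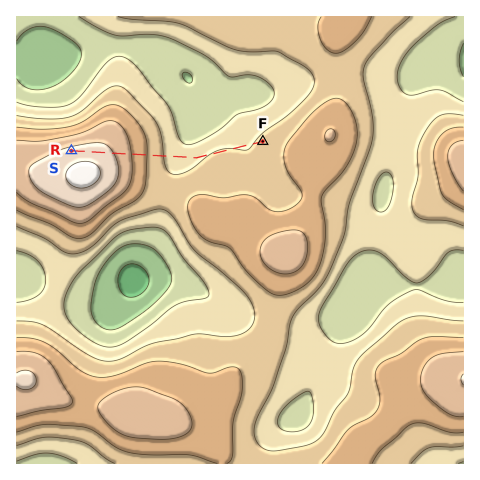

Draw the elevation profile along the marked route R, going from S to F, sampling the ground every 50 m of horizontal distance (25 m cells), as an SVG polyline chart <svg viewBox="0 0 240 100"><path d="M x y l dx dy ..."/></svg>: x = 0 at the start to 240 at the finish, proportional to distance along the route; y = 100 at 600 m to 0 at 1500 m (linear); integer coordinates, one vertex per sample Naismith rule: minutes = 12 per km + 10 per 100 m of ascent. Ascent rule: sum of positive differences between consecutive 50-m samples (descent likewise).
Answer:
<svg viewBox="0 0 240 100"><path d="M0 19l3-1 3 0 3-1 3 0 2 0 3 0 3-1 3 0 3 0 3 1 3 0 3 0 3 1 3 0 2 1 3 1 3 1 3 1 3 1 3 2 3 1 3 1 3 2 2 2 3 1 3 2 3 1 3 2 3 2 3 1 3 2 3 2 3 1 2 2 3 2 3 1 3 2 3 1 3 2 3 1 3 1 3 2 2 1 3 0 3 1 3 0 3 1 3 0 3 0 3-1 3 0 2-1 3-1 3 0 3-1 3-1 3 0 3-1 3 0 3-1 3 0 2 0 3 0 3 0 3 0 3 0 3 0 3 0 3 0 3 1 2 0 3 0 3 0 3 0 3 0 3 0 3 0 3 0 3-1 3 0 2 0 3-1 3 0"/></svg>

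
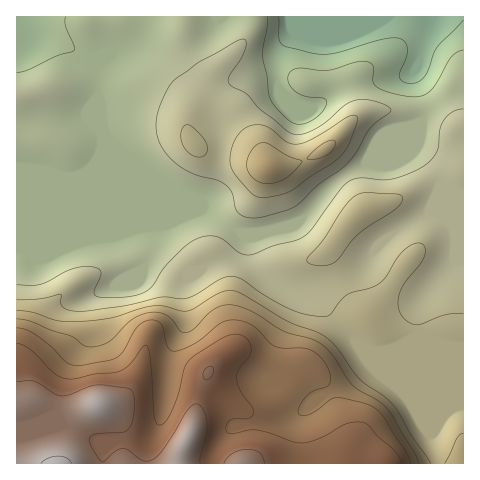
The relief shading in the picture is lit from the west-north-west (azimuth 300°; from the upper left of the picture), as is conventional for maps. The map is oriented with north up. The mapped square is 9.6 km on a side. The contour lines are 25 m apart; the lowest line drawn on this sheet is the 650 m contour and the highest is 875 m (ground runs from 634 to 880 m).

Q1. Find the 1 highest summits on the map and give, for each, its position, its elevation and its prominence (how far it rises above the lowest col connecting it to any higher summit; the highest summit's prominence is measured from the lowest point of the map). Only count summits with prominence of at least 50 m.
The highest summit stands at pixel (269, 167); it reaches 772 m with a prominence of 77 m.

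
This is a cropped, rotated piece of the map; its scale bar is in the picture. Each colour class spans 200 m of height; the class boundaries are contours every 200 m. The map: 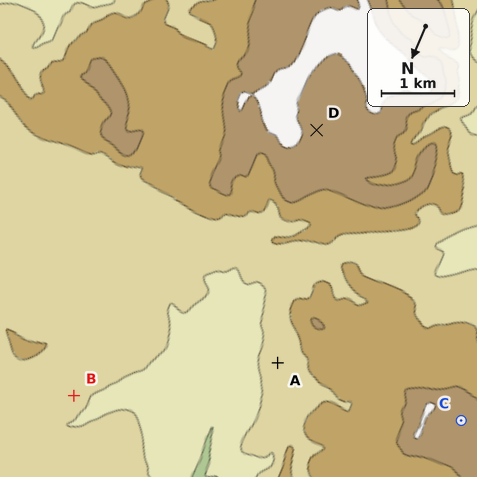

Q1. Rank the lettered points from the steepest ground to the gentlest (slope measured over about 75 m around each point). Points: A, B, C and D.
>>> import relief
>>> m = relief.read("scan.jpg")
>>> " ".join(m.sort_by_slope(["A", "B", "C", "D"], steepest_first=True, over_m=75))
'A D C B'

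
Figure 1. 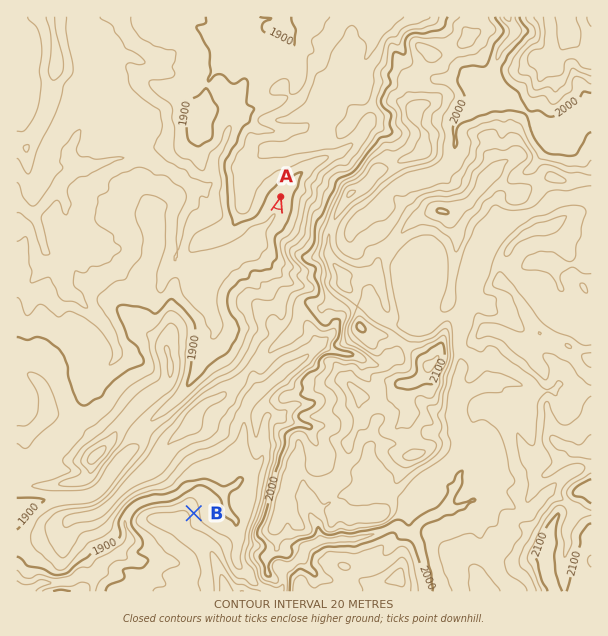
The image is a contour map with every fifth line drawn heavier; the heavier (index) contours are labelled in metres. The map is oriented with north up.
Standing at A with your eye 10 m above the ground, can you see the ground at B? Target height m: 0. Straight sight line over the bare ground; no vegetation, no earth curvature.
no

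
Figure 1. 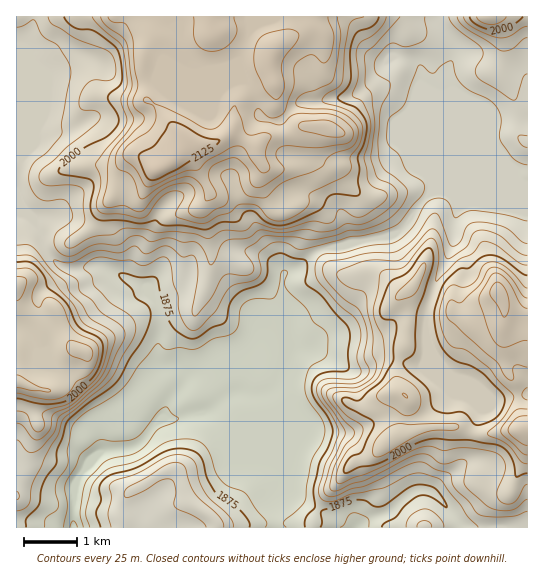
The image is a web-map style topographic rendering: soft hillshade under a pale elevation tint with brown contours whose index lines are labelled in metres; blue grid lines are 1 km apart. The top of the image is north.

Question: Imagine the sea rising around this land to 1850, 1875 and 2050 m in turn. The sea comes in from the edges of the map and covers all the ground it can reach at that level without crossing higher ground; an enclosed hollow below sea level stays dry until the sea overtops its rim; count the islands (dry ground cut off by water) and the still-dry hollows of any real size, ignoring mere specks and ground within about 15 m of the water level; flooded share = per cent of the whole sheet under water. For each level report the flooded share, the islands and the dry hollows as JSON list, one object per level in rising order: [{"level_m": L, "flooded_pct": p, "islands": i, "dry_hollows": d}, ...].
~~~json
[{"level_m": 1850, "flooded_pct": 13, "islands": 0, "dry_hollows": 0}, {"level_m": 1875, "flooded_pct": 19, "islands": 0, "dry_hollows": 0}, {"level_m": 2050, "flooded_pct": 83, "islands": 0, "dry_hollows": 0}]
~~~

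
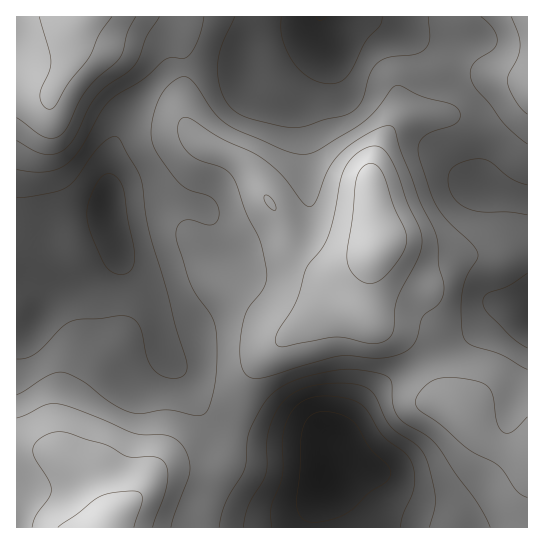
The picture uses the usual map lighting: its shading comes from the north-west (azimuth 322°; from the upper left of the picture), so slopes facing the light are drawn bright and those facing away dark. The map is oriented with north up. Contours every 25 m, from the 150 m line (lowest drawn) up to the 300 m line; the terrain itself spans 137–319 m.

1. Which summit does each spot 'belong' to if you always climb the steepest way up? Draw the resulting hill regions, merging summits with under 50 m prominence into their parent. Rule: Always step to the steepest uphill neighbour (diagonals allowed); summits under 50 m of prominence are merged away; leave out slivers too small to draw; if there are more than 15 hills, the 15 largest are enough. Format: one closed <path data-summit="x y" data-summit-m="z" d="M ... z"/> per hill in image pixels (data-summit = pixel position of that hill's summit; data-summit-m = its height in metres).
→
<path data-summit="378 243" data-summit-m="319" d="M362 16l-42 1-1 12 4 14-2 8-18 31-14 14-10 4-14-1-15-8-6-8-2-15-64 0-13 5-37 41-13 27-6 18-1 60 3 11 13 36 20 25 8 15 5 17 3 20 5 14 18 18 10 22 10 14 16 14 24 10 30 5 33 1 19 4 0 37-12 28 0 18 214 0 1-327-49-14 0-10 5-23 0-20-7-25-33-32-19-29-19-13z"/><path data-summit="103 527" data-summit-m="319" d="M107 215l-41 6-13 6-6 6-6 14 0 22 3 9 5 5-10 10-5 18-6-14-7-8-5 0 0 238 295 1 2-18 12-28 0-37-19-4-33-1-30-5-24-10-18-16-18-34-15-14-5-10-11-45-8-15-23-30z"/><path data-summit="82 17" data-summit-m="314" d="M319 16l-303 1 0 270 12 10 6 14 5-18 10-10-5-5-3-9 0-22 6-14 6-6 13-6 33-4 9-3 1-55 6-18 13-27 23-27 14-14 13-5 64 0 2-11 9-13 17-8 41-7 6-3z"/>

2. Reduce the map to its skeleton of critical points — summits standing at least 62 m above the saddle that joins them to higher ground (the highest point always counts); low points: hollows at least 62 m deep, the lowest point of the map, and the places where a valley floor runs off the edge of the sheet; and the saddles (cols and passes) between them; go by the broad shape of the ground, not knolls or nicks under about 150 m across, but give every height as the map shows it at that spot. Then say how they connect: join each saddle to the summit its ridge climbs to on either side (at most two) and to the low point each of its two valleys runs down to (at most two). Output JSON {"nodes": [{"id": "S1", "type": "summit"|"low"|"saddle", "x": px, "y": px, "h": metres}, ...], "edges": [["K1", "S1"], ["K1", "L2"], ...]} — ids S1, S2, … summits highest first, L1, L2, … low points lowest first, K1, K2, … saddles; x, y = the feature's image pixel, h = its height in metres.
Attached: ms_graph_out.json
{"nodes": [
{"id": "S1", "type": "summit", "x": 103, "y": 527, "h": 319},
{"id": "S2", "type": "summit", "x": 378, "y": 243, "h": 319},
{"id": "S3", "type": "summit", "x": 81, "y": 17, "h": 314},
{"id": "L1", "type": "low", "x": 326, "y": 478, "h": 137},
{"id": "L2", "type": "low", "x": 321, "y": 18, "h": 150},
{"id": "L3", "type": "low", "x": 107, "y": 213, "h": 157},
{"id": "K1", "type": "saddle", "x": 422, "y": 362, "h": 241},
{"id": "K2", "type": "saddle", "x": 234, "y": 431, "h": 230},
{"id": "K3", "type": "saddle", "x": 183, "y": 69, "h": 224},
{"id": "K4", "type": "saddle", "x": 62, "y": 222, "h": 188}],
"edges": [["K1", "S2"], ["K1", "L1"], ["K1", "L2"], ["K2", "S1"], ["K2", "S2"], ["K2", "L1"], ["K2", "L3"], ["K3", "S2"], ["K3", "S3"], ["K3", "L2"], ["K3", "L3"], ["K4", "S1"], ["K4", "S3"], ["K4", "L3"]]}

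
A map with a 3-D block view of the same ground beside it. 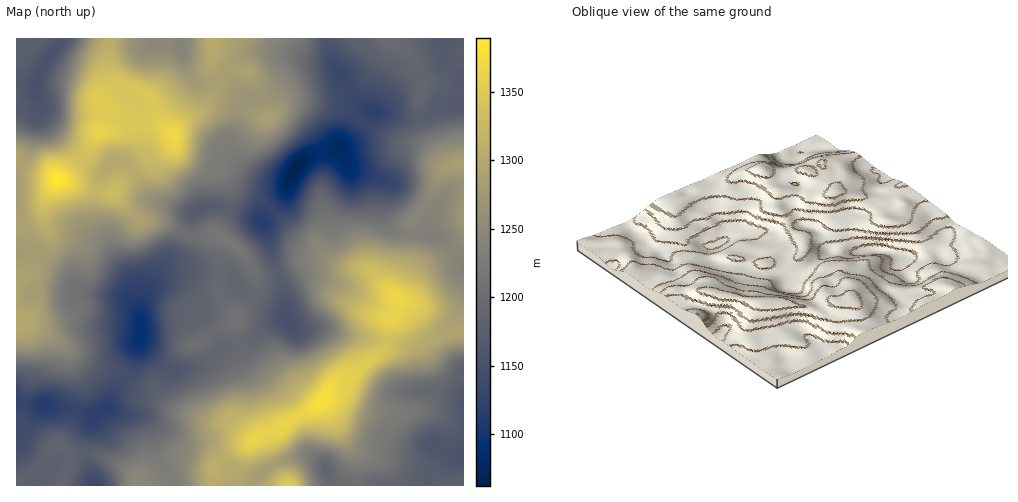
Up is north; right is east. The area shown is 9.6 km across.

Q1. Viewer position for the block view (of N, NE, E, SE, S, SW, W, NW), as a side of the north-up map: SE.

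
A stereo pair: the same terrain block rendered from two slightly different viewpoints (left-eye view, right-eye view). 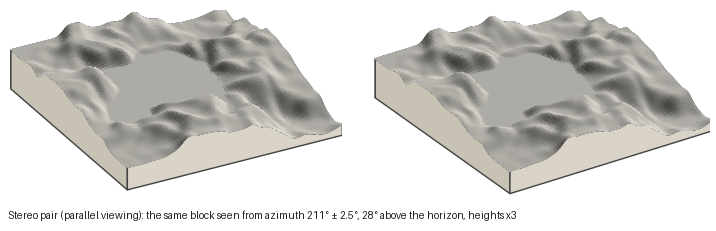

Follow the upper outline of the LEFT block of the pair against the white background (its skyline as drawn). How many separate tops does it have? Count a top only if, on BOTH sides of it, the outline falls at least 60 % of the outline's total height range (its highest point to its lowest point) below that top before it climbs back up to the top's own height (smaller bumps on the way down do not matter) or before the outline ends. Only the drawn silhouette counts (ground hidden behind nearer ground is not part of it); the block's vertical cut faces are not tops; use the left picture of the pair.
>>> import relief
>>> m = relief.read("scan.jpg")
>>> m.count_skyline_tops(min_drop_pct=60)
0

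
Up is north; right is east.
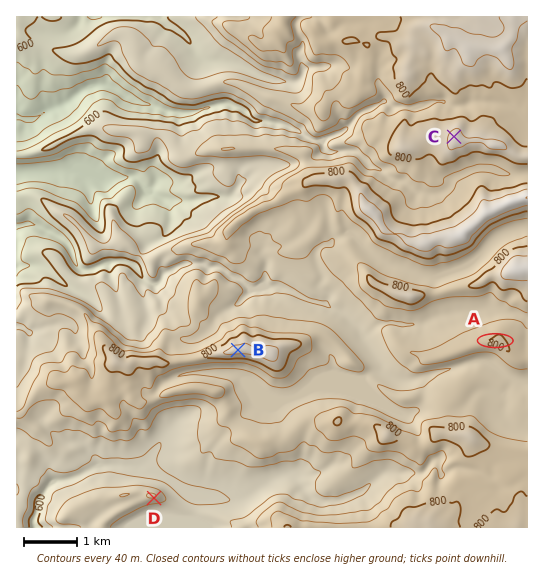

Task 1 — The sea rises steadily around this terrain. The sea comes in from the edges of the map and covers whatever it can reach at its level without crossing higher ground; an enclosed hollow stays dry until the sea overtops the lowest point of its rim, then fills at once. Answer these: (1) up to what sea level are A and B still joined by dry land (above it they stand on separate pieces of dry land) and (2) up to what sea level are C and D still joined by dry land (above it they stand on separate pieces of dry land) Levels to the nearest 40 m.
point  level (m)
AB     720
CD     640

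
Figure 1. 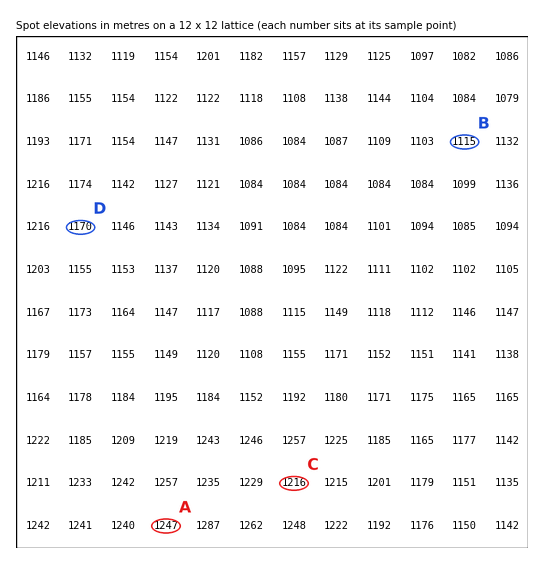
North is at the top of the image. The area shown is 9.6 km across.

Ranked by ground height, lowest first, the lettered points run B D C A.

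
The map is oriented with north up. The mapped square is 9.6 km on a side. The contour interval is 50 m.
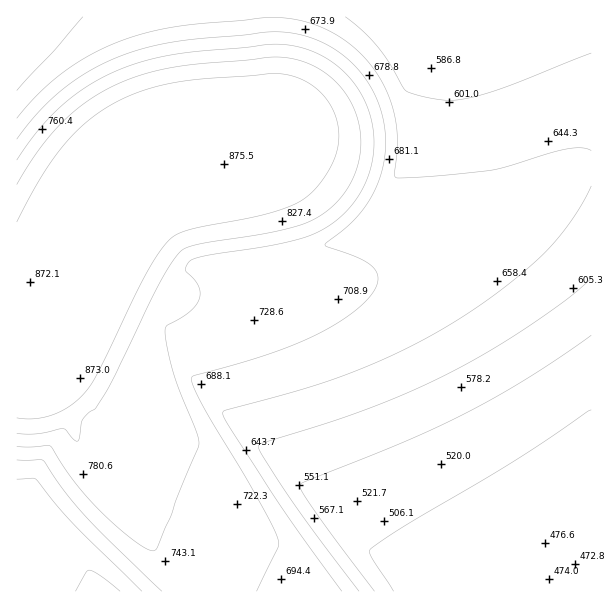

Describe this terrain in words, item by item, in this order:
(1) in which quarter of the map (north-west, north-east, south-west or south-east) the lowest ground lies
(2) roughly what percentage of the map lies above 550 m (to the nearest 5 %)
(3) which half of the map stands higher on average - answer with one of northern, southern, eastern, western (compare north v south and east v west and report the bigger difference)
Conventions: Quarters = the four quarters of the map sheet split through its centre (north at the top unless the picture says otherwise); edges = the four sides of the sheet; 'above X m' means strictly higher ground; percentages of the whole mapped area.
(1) Look to the south-east quarter for the lowest ground.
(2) About 85 % of the map lies above 550 m.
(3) On average the western half of the map is the higher ground.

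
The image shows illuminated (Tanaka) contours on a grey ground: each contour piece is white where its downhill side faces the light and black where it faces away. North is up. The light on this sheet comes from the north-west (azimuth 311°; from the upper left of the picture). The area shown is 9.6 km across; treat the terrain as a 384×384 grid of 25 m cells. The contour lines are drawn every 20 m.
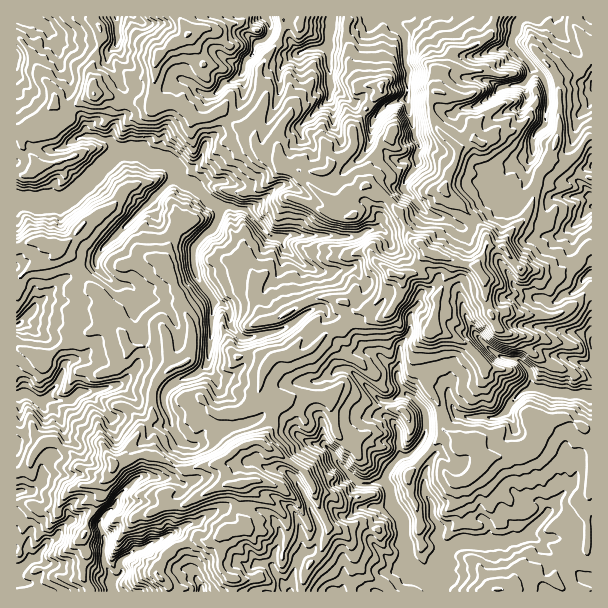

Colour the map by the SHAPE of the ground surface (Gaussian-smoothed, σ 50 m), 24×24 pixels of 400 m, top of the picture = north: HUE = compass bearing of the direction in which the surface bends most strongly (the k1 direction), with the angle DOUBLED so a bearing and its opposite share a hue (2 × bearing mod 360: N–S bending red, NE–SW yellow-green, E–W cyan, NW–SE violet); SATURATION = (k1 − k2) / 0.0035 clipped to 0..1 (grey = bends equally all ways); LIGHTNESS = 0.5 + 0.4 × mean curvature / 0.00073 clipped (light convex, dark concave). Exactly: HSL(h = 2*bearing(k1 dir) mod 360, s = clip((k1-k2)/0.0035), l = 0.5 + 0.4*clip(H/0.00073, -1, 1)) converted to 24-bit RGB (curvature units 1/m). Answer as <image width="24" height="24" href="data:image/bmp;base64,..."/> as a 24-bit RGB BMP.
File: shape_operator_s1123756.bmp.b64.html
<image width="24" height="24" href="data:image/bmp;base64,Qk32BgAAAAAAADYAAAAoAAAAGAAAABgAAAABABgAAAAAAMAGAAATCwAAEwsAAAAAAAAAAAAApVa4eFW8w9ZxUSWZVCGDr9mCiNOeXCOKrNGMS4PS1kxpLkeep39TUoeEjZ5WWKaAhlVmYVR/YoSgnsbDt6DBkn2ghaSrj12JS5QxiCKc3tSCLwGLAL0ZNcEd7cHdR0Jrq8Z6VDEiIXhBR8ha2ZmNPlFpiL+JTK1vm0OUVpSSVqx/fZtbYop6roapn22Upoydok2PD2Ik7/CqDwAz+tHXL34kDTECMsB60rXPtJ/RWEGgiC67ieddrdDmekS/qsfe2j09RyNusJZLj5I+dZFLKlchrXdznaKDlIrN45fAEmVRpf8SFqmp5a3dpJncl2jSHCwUgns6pU81YvVJ1+YBVp4oplMaTBM9x+ynQBBMrbR1TZBdbH+crV+aOW5Mt5+SQXYsPHl25W2078TPBzoqUoYfmEgvaog7yJPdxczmj7fhhwOK0vnZMCzKiVQFKw5a6euwSUuytanDmYGiWWtTgI50YIWNna1uynmvPmZwbK/MydFe6cLwq73nhdLbb2LP6LLif3I+oW8vf/Dgy4+OMAMh3/LZEV1c8HMOLjXEinxcpIqQlYitjY2gY3F7jKVlZsF+jp7YXi14s+SmgS+CvcJbVCZHa3tELVUn1pZS3raQSRwpNQYfy+3Yr5rBTB+jM/wv1CWwnrjDpqfMaUyvsY2AdGd+kq2lfdVXPBU5Uayp102HYMON0Z5vTCpulaeMjJ/BrGqSjo5ZeHapcDqLlLN7Z5VVRhCe9H3QY+kvTBUUYWoXBS4q4OvmlZvLZ3O8bD0dF31WvIQZVJUZSk4Y1bmlE104wtCTUCNQoXhrnKd8dotTQ5mG3L7YchZSHuYeYBA8kciJWV2P2MSzU3IwJjkIJh0NbaokkKa2uXHHMqFcpX6yony8RWpX26jQILNXqjKRaLnGw6K1o4ipqKmCPFMaedWtXxhnx790c3FXRD9S0/jfkAAJqADPXtqlp8YmnHGzpFqFopi2ZX2Gj6yWbV+HWaaQ4tumC8DEWg4JM08Rx3Cpvpa0tXmxXDo8lIVFDkezu9fci+m0MwAZ1PfzarzkQHrOhiKsEj0knpWGjYN8gZB/bI11b5OYmk1z5+zTAwAzfq/O0bzmFtCleIcdsl1Wk4O989nYBiszzqmLYRlv0PTb2FPPXS7AvondZGC7uWOCQHJLnJt7kb+udT5Ia1pSmcSJiiaKiSx5hK+JUYtnapV9pZ7Xo37BZUOCvW9NeSmbl9FjLiBJ5Oi3YEMVUEwgR4I2OCrCsmmGoYKbZa5iUBtwp6LChIqh4u3YGAgrsMu1hKKOfqS7izWNej8tip89hCyJ0/b14oHRgkm5bZrc5PTXaw6yxdXrgWutvUF1q5jRusPcw4OlFV4uZ0a8jKit0ZWIBywovml/vc+sfkMdQTMFd50bboASWe5MJg0fq+yvmsvdRjBG4KOOauW1PzAkVHlDrH23LIA5VTYp0ofH7dXlCz8ooqArwoqI4drxDYOFqzMazyeNX0yMinvFusbhS9KQKHRqXNFvTyEZeJRIVMBKikBitm/Dv5OpE0AzTEkhWGk1FS8bm1lQ79PfFVpIYNVjTxwo2SagwjzXFaJi623Aecqte3ycvGKhguiiUQlU2+fscsGUZUxgdoh9wJV4O59Smi1r0cbkm4rSgLFUGjssmbuD1oDHZSBThjw6j4U8eohZxG65htHNnXGrSI5grLJ2u4d8Ciszun9UtG5eZWxUapBnt0jGqW5xOr6Gkq90aZoxK+FxuiOZTkkgU0UqZDhlL9mAvMCEiZqriburTZuMxGFawlXJHJ2p46COAg8yysN40IafnYvJfaRoDDZB7Nu4v0nTq4izroKVoj6Ysag6QDjB0rDKPnmEzKfXULGgfqKkTKCh0Gk5YNtyVSiuUw6j7vbVGAIx4fPYUWSYy37DhI3ODWr0/bVIJ1VlZE1tyceWkD24xt/jaIOzwqmOgZSwdpVAl9RUSz+SQr9/1LKlKb9vUwsv32NZO+wACgMw8uvWStuQALho/pJ8/2KPKAC7PV5qcEWccLWRQkyEz8eOgEaYypppPFY/tGh1Udx0CxxMy9d1PK7J242OIC6TkMLC8uXZBAMw7vHaS62m+EzCTf9sMwAuhPByr2eAas55U0BvcYFYzcw4SCh0t9nUyYjFaahikEYzC4yS+aqdMTkPXnwUR8SIZIOU1cavCiV3sLhl0WJwiqEOPCMIh9D5bXKmrWRnkXRIXDE/bpak5fHaEylzZi0luqhGyYXEeM134BzdAA9X9drWdqTDP9ZkOFJfgmM+KnEpg4lNaWlCz5OLGj1bc7c4gz94n7yO"/>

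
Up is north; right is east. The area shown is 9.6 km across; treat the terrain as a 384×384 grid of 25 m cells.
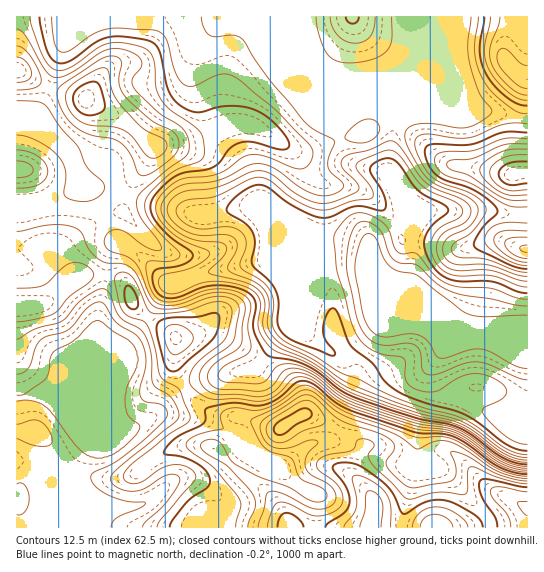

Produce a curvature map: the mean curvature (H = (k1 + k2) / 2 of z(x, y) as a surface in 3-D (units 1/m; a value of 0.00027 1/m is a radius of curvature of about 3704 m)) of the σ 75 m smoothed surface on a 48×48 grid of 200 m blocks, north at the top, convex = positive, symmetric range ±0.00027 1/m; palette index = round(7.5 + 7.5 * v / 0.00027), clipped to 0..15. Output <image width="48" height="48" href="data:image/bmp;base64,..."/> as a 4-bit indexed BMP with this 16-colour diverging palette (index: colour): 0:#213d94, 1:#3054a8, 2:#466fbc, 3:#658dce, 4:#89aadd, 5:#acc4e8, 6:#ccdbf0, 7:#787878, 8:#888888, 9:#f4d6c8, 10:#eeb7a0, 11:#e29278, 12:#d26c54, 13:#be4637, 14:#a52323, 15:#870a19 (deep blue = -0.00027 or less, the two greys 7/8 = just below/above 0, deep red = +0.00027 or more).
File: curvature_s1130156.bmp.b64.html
<image width="48" height="48" href="data:image/bmp;base64,Qk32BAAAAAAAAHYAAAAoAAAAMAAAADAAAAABAAQAAAAAAIAEAAATCwAAEwsAABAAAAAAAAAAlD0hAKhUMAC8b0YAzo1lAN2qiQDoxKwA8NvMAHh4eACIiIgAyNb0AKC37gB4kuIAVGzSADdGvgAjI6UAGQqHAId3d3eJmZvKmHZoms3KvMq8lEv/26dEeqdnd3dmVVabqYZlWM64ZmadtjjMqGRGmrhnd3ZUQyJquoZUWcphACav6EWJhjSc7bhnd2eImEE2iHZnnKYhAEnfx0RnZFn//qd3d4q8/pMSRFecyFNWZ63rdERVRZ7/65d3eJmK79hDI2rLYyKM3uyVM0VUN//6Y3ZniWQjjO2nec2UMiRpu5dlVmd3jv+SAHiJlmdjJq3c3/s1J7dEVEabu6nP//sQAJq6Znd3Qki8zLZTP/xTNXre/u3//6IAApu4V3d3dDRWVFZmn/+oms3u7turphADV3mVd3d3Z1IjVp3+u///7d3cqHQQAAFGd2Zmd3d3aYRIzL37ZHz//Kh1MRAAAkV3d2Z3d3d3apZqyVVlICfv+UERESNFeImZmIZnd3d3WJmZhAAzISfv5AAjREVomru7qKh3d3h3U3vJcxEjNHz+cAR3d3ZWiqqphqlmd3d3cVvahkNFZ63GADipmahUZ4iGVKhUZ3d3YUrbqpiJqpdAA3qoisuFVnd2VZdVZXd2Ilz8u7uqqFABWKqFV6qFZWZmZ3ZXh0ZTRY38qruXZABEi7lRI0VWd2ZmZpmZmFM4uq3sqby4ZAN1i7kzd3d3Znd3ZczLl1M5/6iavO/9yTN2a8gld3d2V4h2ZqqqqGQp/3ADnf///ER3a8g2d3djVmZVaGZ4q6dJ/zAAFoqruCZ3arc3d3UkZlREeWZnm8qM+xAAAAEkUzd3eqY3ZEJIqXVEV3ZneamKtiaqdUISI3d3epU2SIRr7JdVm3eIiIZVU23//duGRXd3ipY0bbV9/8mL/4mpmHZDRs/sq97aZXd3mZcxbsZ8/svf/4mpmYdlbP2ENHrKZXd3eIcxbJVqyovuuWd4iIiIrcYhEkaHV3dkVmUjmnY2ZDioU1Vmd3iJu2EBI0VUZ2Mld1I4x3dSEANDIVVmZ3d4qVICRWVUZSR6u4adtXUhABIkU2Zmd3ZnipYzRmZTIVm83u3tZVNFVVaMyaqXd3d3i8pUWIh1M3q6q8ymNhWLy6vf/N24dnh3ecuHm8uoVoqZh2QxIifP/svf/buXZniGV7y6q7qYeJqphkNEEVrf/amszIdmZmdlWc3KmIh3ebu6mIipZI3bqHeKqWZmVWZVi7zKh3iIm8uYiJvdlqy4ZEV4hmd1VoiJu5ipd5qqu6hlZnm8l4mGVERWU3dkasqruXd3Z5qqqoZWZmaId2VVVVVDMlVVjuuqh3dlVneIh2Znd3dmd3d3d2ZCRlZmr+uXVXdVZ3d3d2Z3d3d3d3d3d2ZFnaqYneyVNYhVZ4iIh2Z3d3d3d3d3d0RZ7/6VWL3HV6hVd4iId2d4h3dmd3d3dzWe6/1hFIzsq8hVd3iIdnd4h3d3d3d3djfftspBElndzLhWd3iHdnd3d3iIiHd3dTjulblTREaZmJhmd3iId3d3d4mYiHd3dUjcdrhlVkRVVWh3d3eId3d2aJqpd3d4dTe6hqdVZ3ZURFd3d3d3d3d2eby5dmd3diWahw=="/>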